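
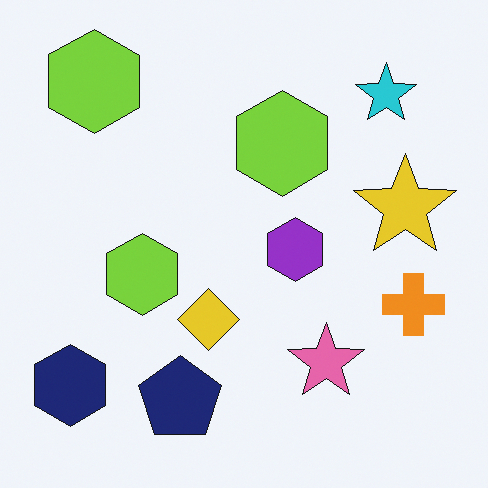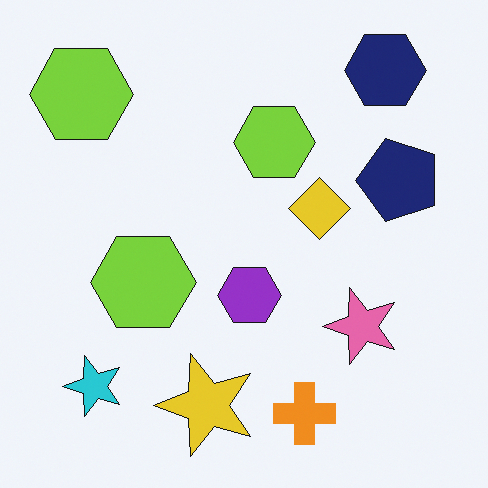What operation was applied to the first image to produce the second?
The second image is the first transposed (reflected across the top-left ↔ bottom-right diagonal).

Shapes have swapped their row and column positions — what was in the top-right is now in the bottom-left — a diagonal reflection.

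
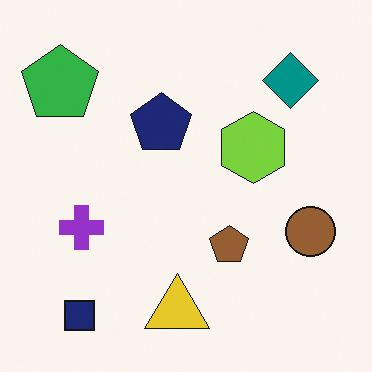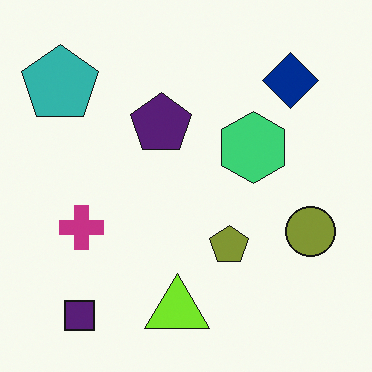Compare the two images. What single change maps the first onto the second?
The second image is the first hue-shifted slightly.

Every shape's color has rotated by the same amount around the hue wheel — a uniform hue shift.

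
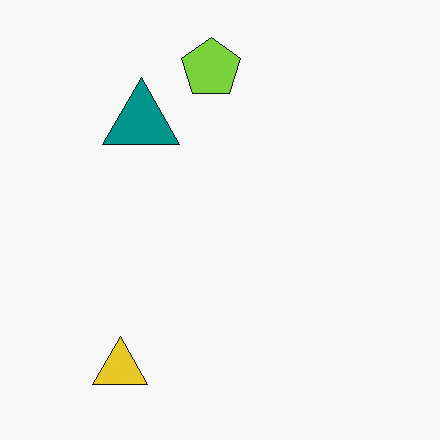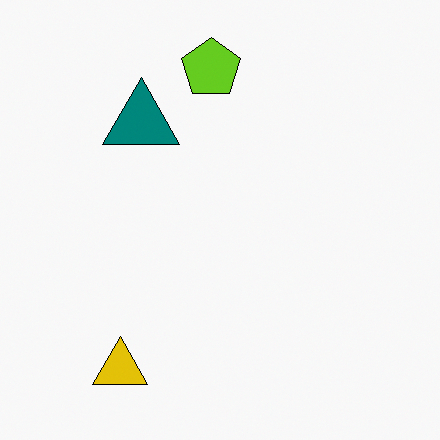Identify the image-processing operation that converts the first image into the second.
Given slightly increased contrast.

Tones are pushed away from mid-grey across the whole image — a global contrast change.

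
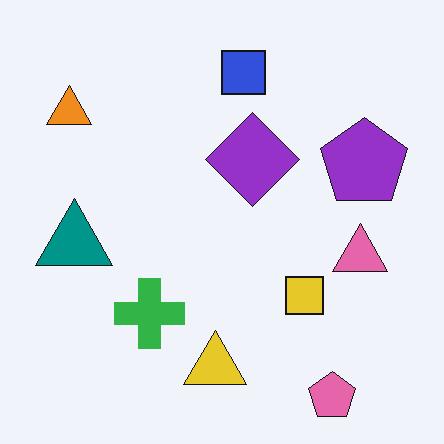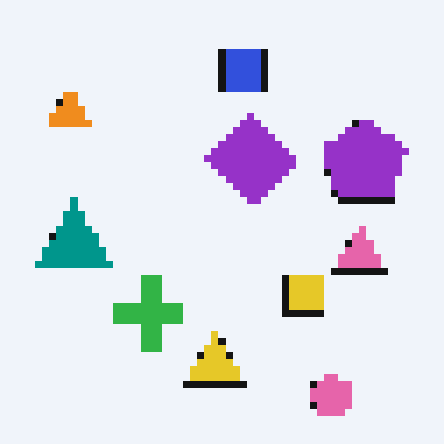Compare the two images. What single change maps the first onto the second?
This is the original image moderately pixelated.

Shapes are reduced to large square blocks; fine edges and outlines are lost — a downscale-then-upscale (mosaic) effect.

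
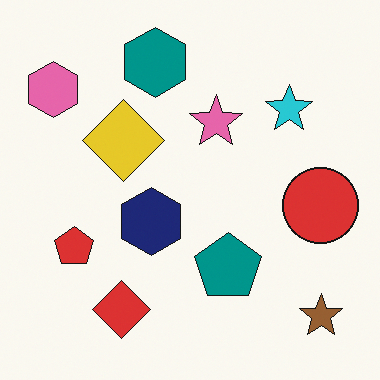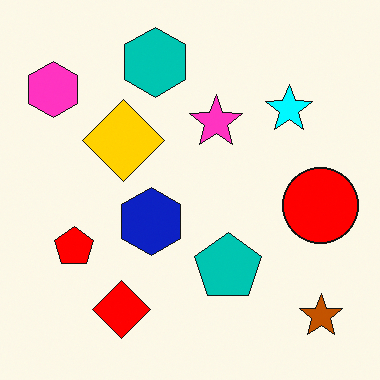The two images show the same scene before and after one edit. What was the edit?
The second image is the first heavily oversaturated.

All colors are more vivid — a global saturation change.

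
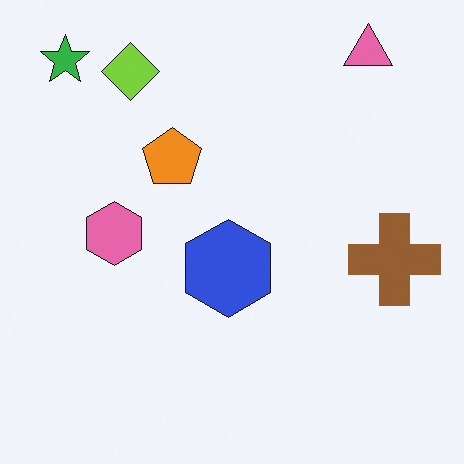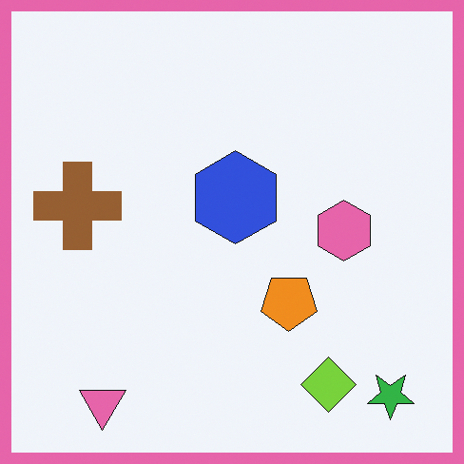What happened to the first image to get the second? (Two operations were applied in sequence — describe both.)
The transformation is: rotated 180°, then framed with a pink border.

The green star sits in the top-left of the first image and the bottom-right of the second — consistent with a whole-image 180° rotation. A solid pink frame runs around the edge of the second image, with the content slightly shrunk inside it.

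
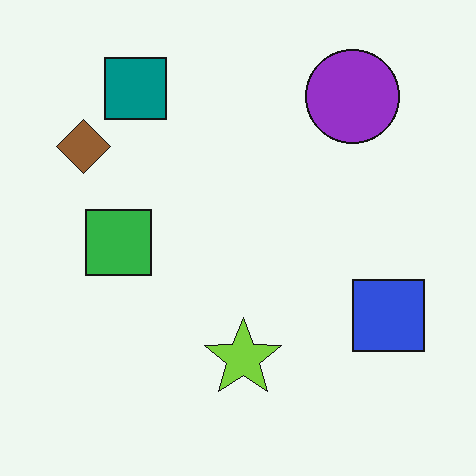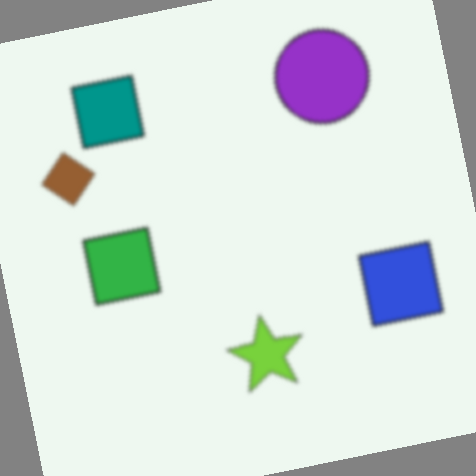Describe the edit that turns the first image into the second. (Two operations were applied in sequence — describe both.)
This is the original image given a subtle gaussian blur, then rotated counter-clockwise by a small amount.

Shape edges and outlines are uniformly softened across the whole image. Every shape is tilted by the same angle and the image corners show triangular fill wedges — a whole-image rotation by a non-right angle.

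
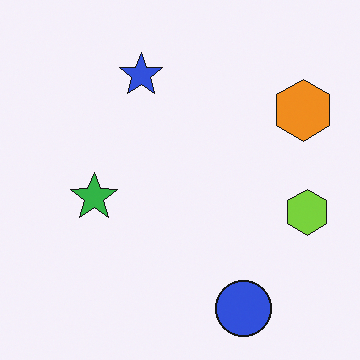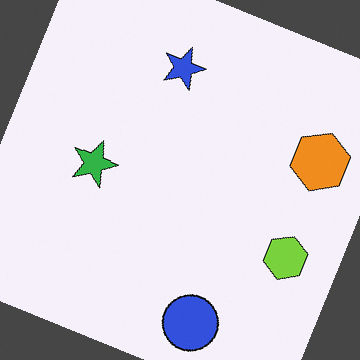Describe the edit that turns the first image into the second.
The transformation is: rotated clockwise by a moderate amount.

Every shape is tilted by the same angle and the image corners show triangular fill wedges — a whole-image rotation by a non-right angle.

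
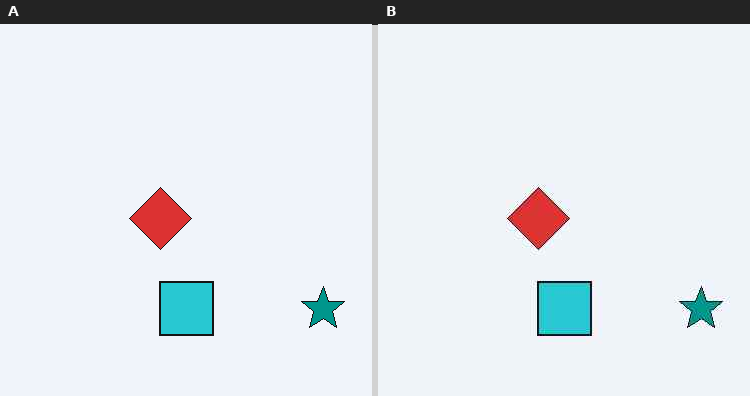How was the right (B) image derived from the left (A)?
This is the original image JPEG-compressed with visible artifacts.

Blocky 8×8 compression artifacts appear around shape edges and the flat background shows ringing — characteristic JPEG degradation.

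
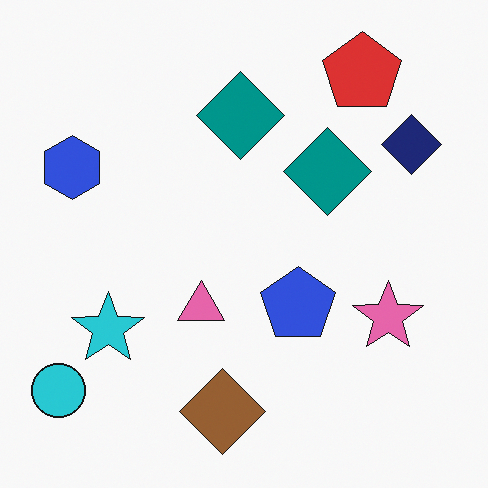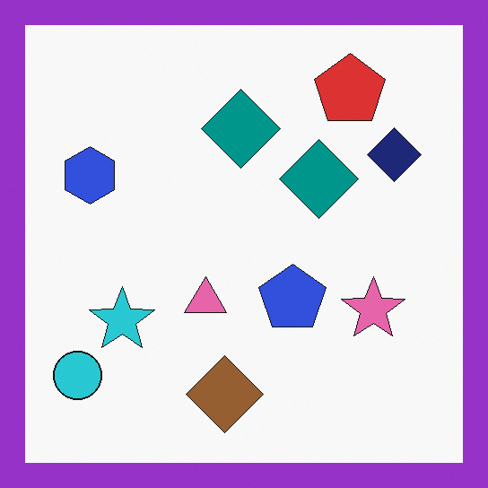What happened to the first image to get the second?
The transformation is: framed with a purple border.

A solid purple frame runs around the edge of the second image, with the content slightly shrunk inside it.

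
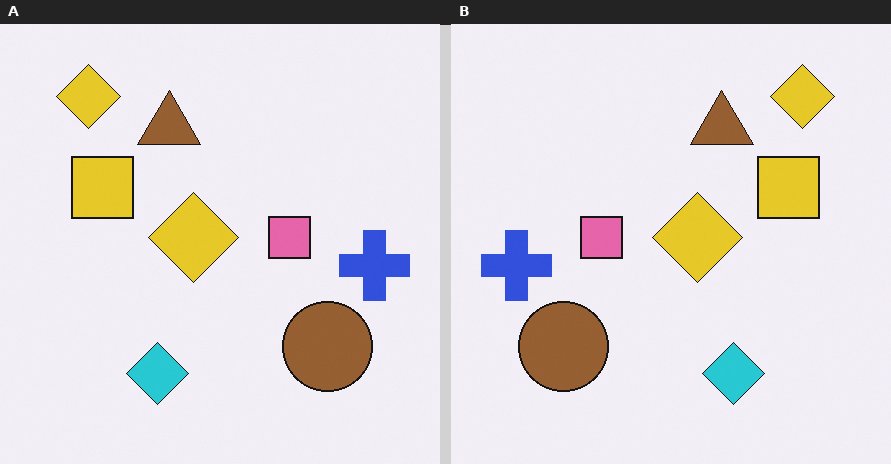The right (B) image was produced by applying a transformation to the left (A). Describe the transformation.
It was flipped horizontally (left ↔ right).

The blue cross is in the right of the left (A) image and the left of the right (B) — shapes on opposite sides of the vertical midline have swapped in a mirror flip.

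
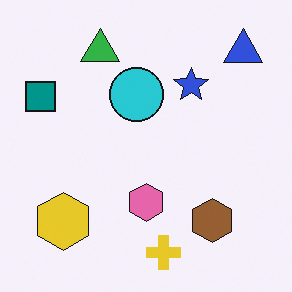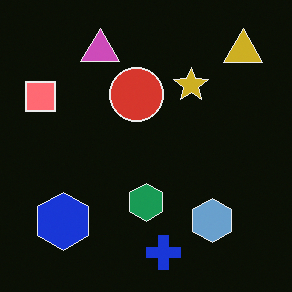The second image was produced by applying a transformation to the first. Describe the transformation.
Color-inverted (negative).

The light background has become dark and every shape's color is its complement — a photographic negative.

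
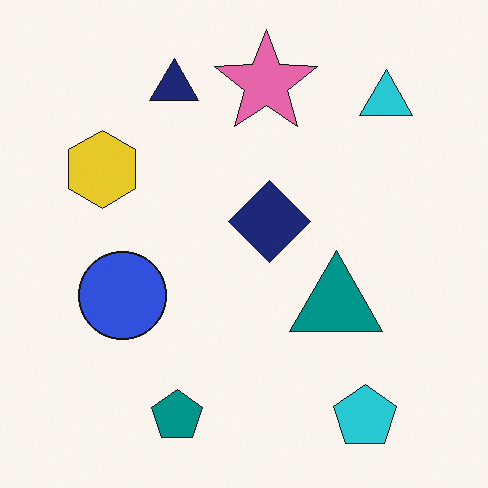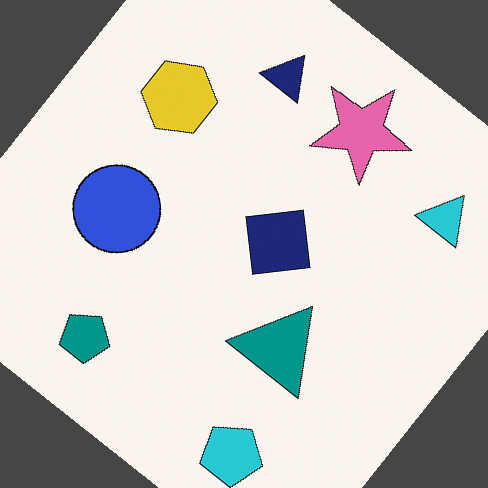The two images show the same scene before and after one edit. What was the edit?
The transformation is: rotated clockwise by a large amount — several tens of degrees.

Every shape is tilted by the same angle and the image corners show triangular fill wedges — a whole-image rotation by a non-right angle.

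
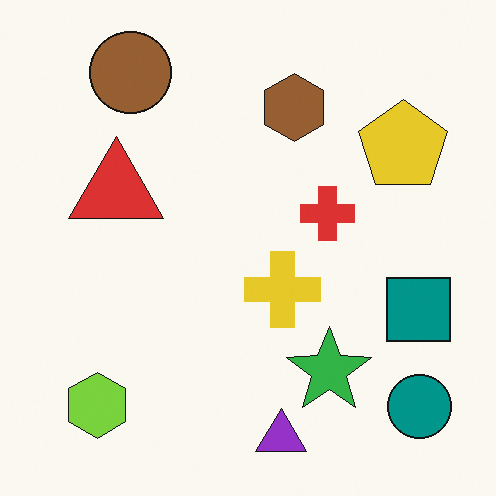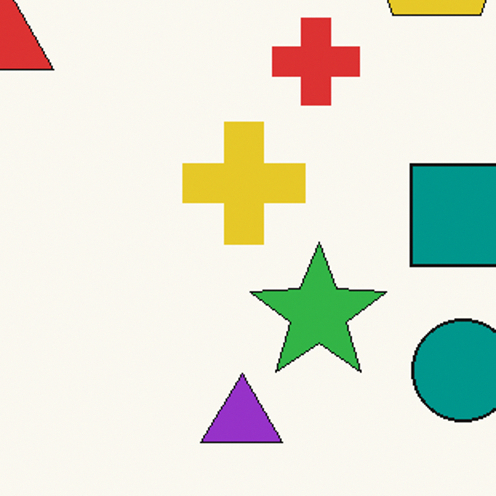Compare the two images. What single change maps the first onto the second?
The second image is the first cropped slightly and scaled back up.

The visible shapes are larger and the field of view is narrower; shapes near the original edges may be partly or wholly outside the frame — a crop-and-rescale.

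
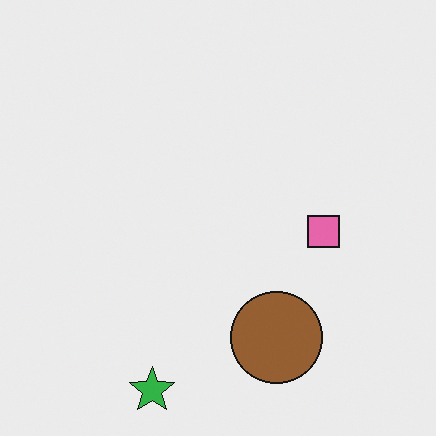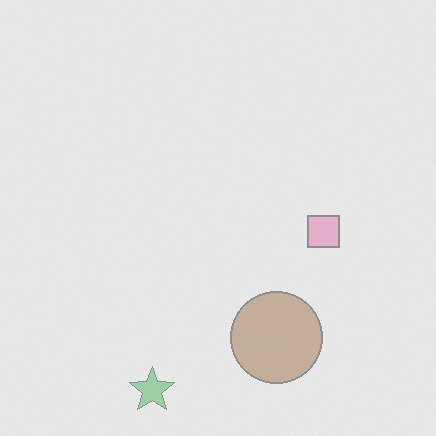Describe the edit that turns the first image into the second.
Given much lower contrast.

Tones are pushed toward mid-grey across the whole image — a global contrast change.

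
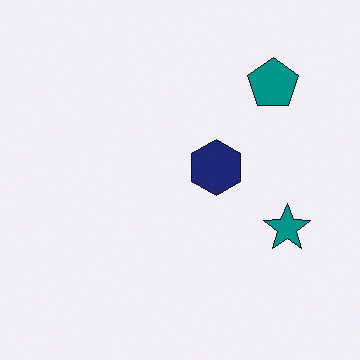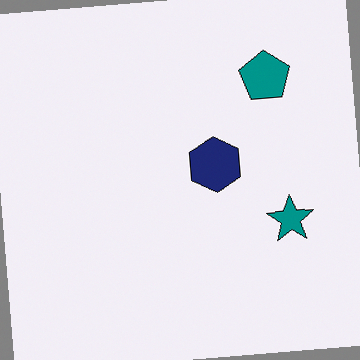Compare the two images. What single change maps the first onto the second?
The second image is the first rotated counter-clockwise by a small amount.

Every shape is tilted by the same angle and the image corners show triangular fill wedges — a whole-image rotation by a non-right angle.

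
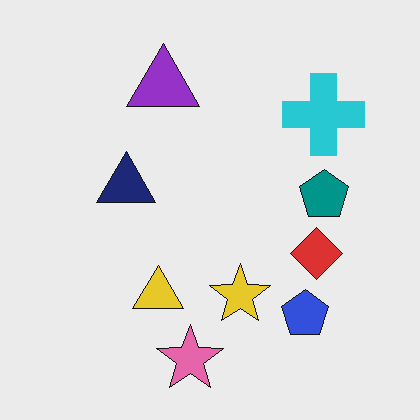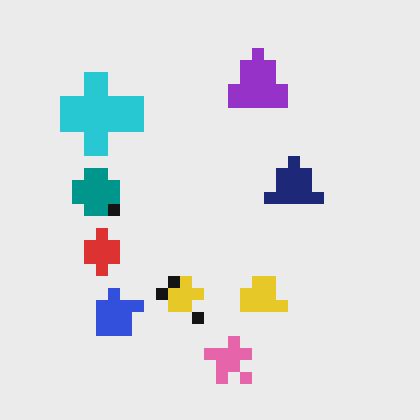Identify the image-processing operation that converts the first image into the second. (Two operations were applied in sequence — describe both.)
The image was heavily pixelated into large blocks, then flipped horizontally (left ↔ right).

Shapes are reduced to large square blocks; fine edges and outlines are lost — a downscale-then-upscale (mosaic) effect. The teal pentagon is in the right of the first image and the left of the second — shapes on opposite sides of the vertical midline have swapped in a mirror flip.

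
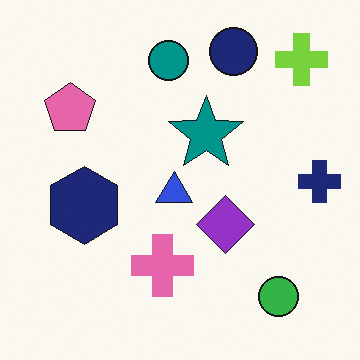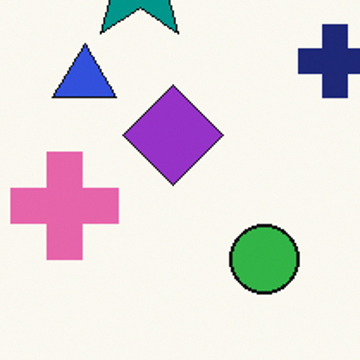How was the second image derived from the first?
The transformation is: cropped to a noticeably smaller region and rescaled.

The visible shapes are larger and the field of view is narrower; shapes near the original edges may be partly or wholly outside the frame — a crop-and-rescale.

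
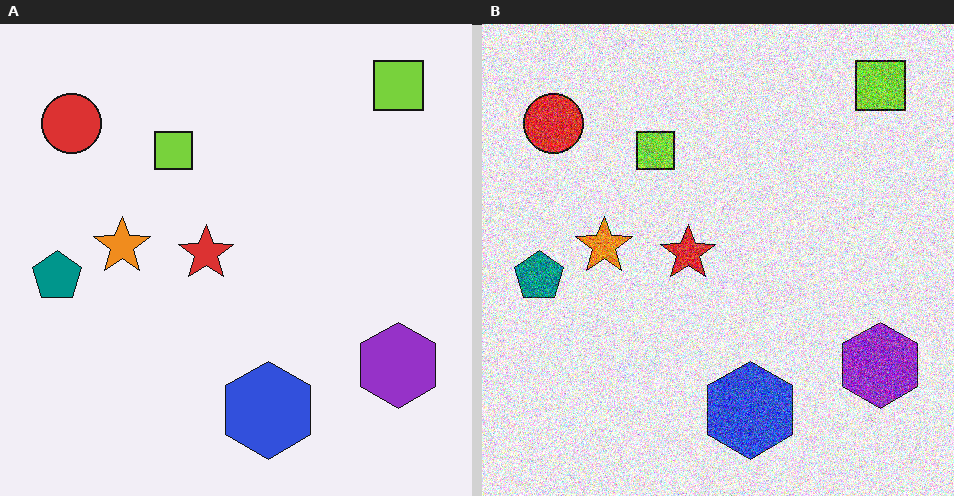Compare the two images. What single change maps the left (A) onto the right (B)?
The image was degraded with a thick layer of grain.

Random speckle covers the whole image, including the flat background.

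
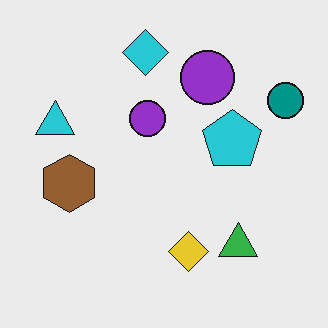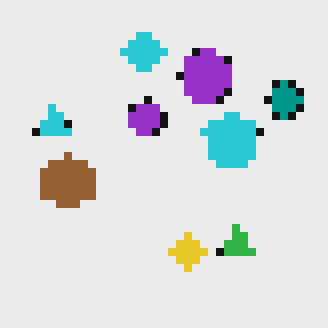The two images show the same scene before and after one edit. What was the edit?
It was pixelated into visible square blocks.

Shapes are reduced to large square blocks; fine edges and outlines are lost — a downscale-then-upscale (mosaic) effect.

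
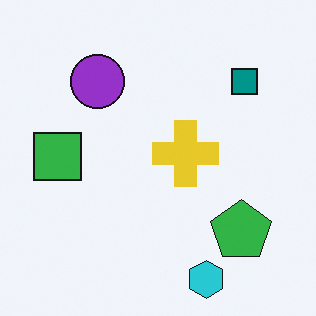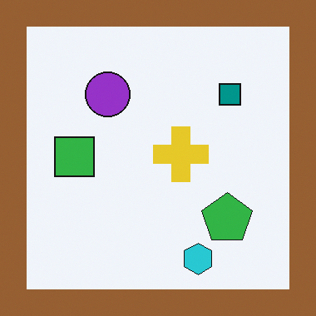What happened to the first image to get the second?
The second image is the first framed with a brown border.

A solid brown frame runs around the edge of the second image, with the content slightly shrunk inside it.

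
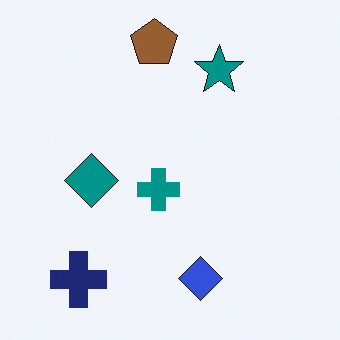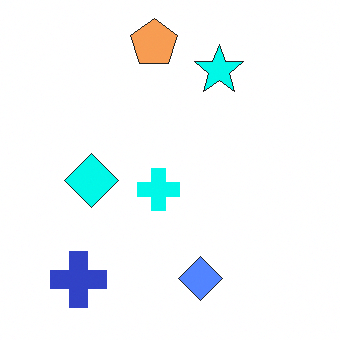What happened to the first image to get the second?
The second image is the first brightened a lot.

Every pixel — background and shapes alike — is uniformly brightened.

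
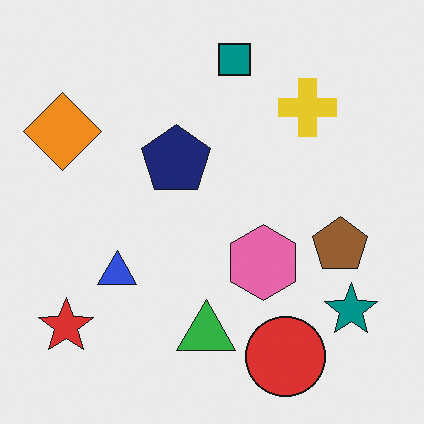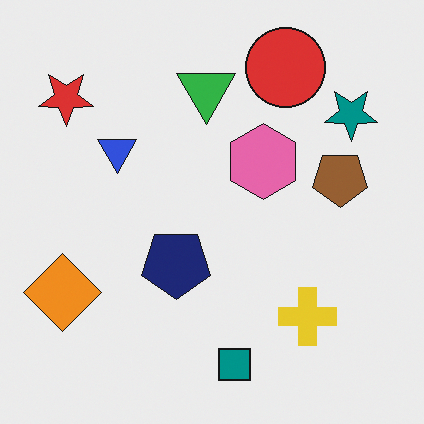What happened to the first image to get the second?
The image was flipped vertically (top ↔ bottom).

The teal square is in the top of the first image and the bottom of the second — shapes on opposite sides of the horizontal midline have swapped in a mirror flip.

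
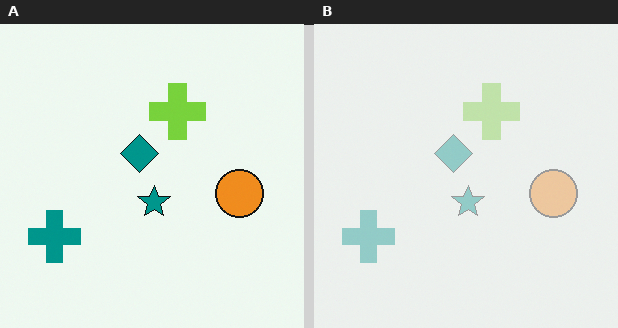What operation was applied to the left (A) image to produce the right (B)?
It was washed out (contrast reduced).

Tones are pushed toward mid-grey across the whole image — a global contrast change.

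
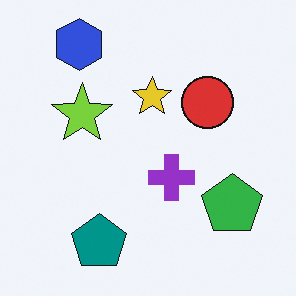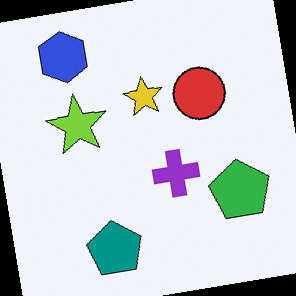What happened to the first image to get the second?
The image was rotated counter-clockwise by a few degrees.

Every shape is tilted by the same angle and the image corners show triangular fill wedges — a whole-image rotation by a non-right angle.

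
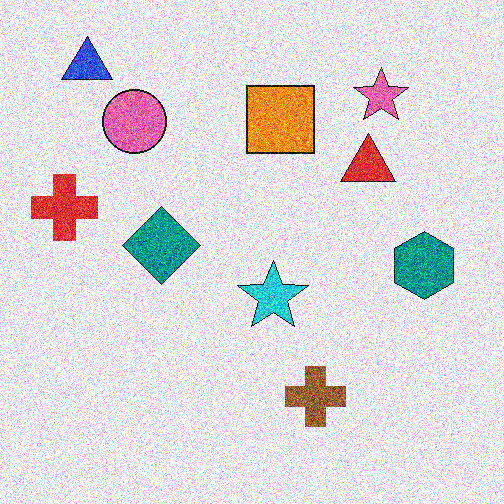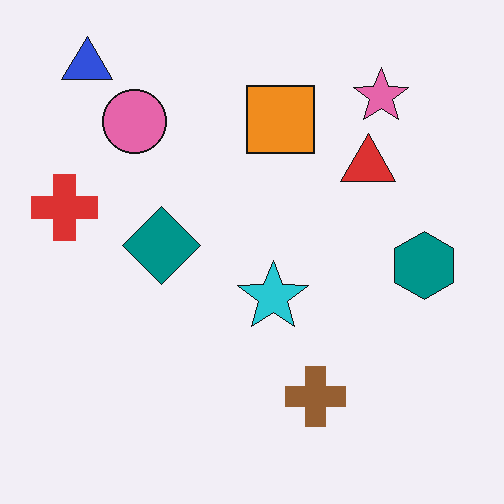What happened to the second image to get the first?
The first image is the second degraded with heavy additive noise.

Random speckle covers the whole image, including the flat background.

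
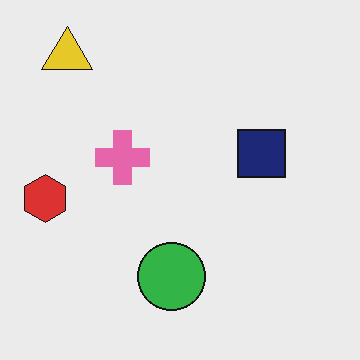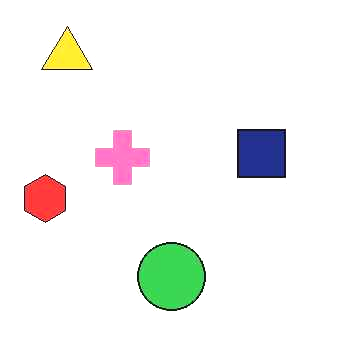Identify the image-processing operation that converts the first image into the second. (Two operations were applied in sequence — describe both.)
Given moderate JPEG compression, then brightened a little.

Blocky 8×8 compression artifacts appear around shape edges and the flat background shows ringing — characteristic JPEG degradation. Every pixel — background and shapes alike — is uniformly brightened.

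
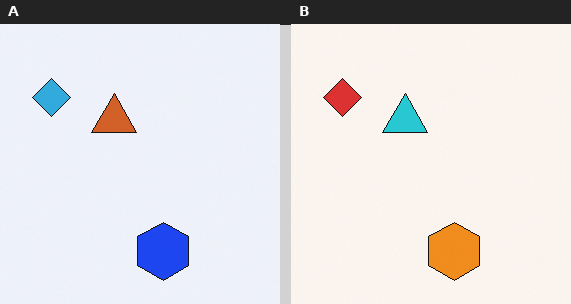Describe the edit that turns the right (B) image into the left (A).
This is the original image hue-shifted by a large amount.

Every shape's color has rotated by the same amount around the hue wheel — a uniform hue shift.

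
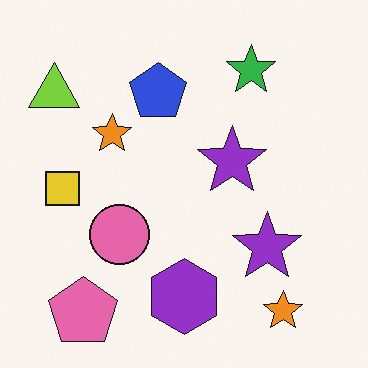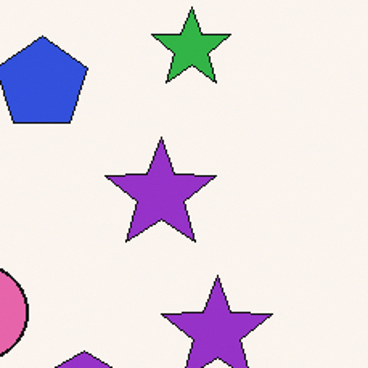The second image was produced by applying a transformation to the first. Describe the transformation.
This is the original image cropped slightly and scaled back up.

The visible shapes are larger and the field of view is narrower; shapes near the original edges may be partly or wholly outside the frame — a crop-and-rescale.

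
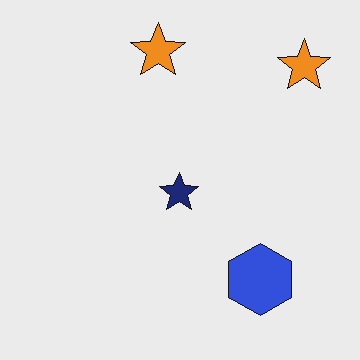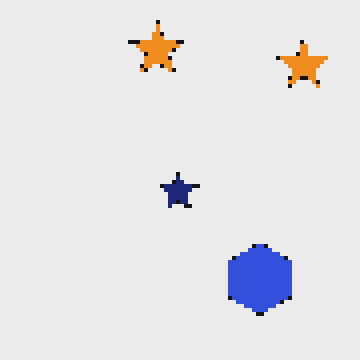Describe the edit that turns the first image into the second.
The second image is the first mildly pixelated.

Shapes are reduced to large square blocks; fine edges and outlines are lost — a downscale-then-upscale (mosaic) effect.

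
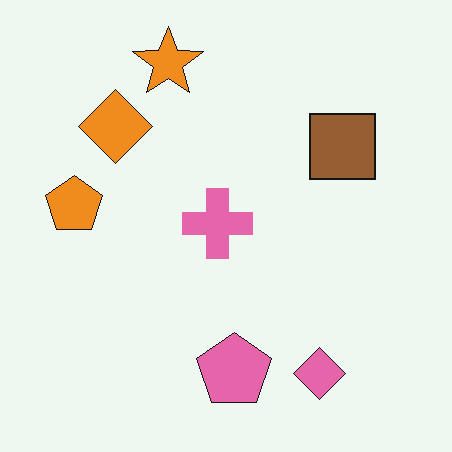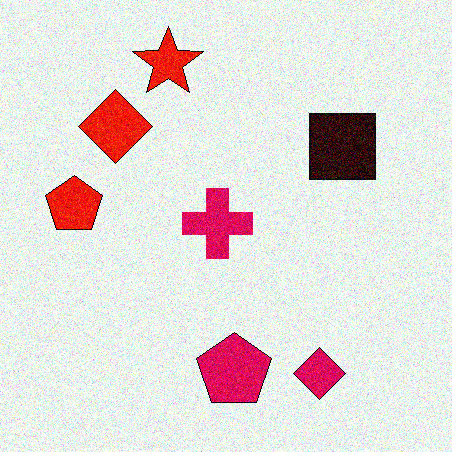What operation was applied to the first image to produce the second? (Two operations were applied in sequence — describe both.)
It was given much higher contrast, then degraded with a thick layer of grain.

Tones are pushed away from mid-grey across the whole image — a global contrast change. Random speckle covers the whole image, including the flat background.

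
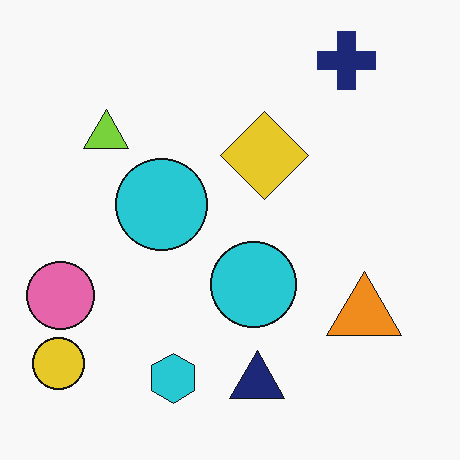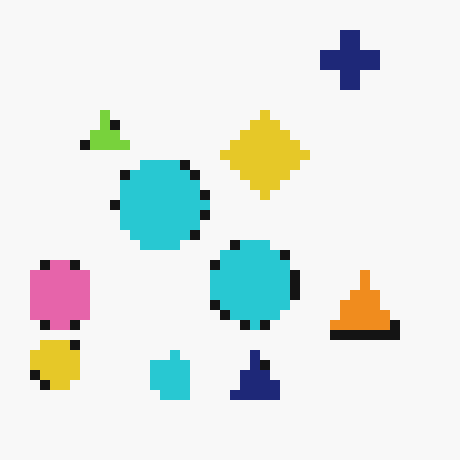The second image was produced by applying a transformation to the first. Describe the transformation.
The image was heavily pixelated into large blocks.

Shapes are reduced to large square blocks; fine edges and outlines are lost — a downscale-then-upscale (mosaic) effect.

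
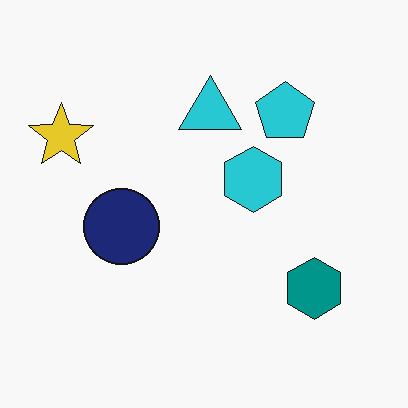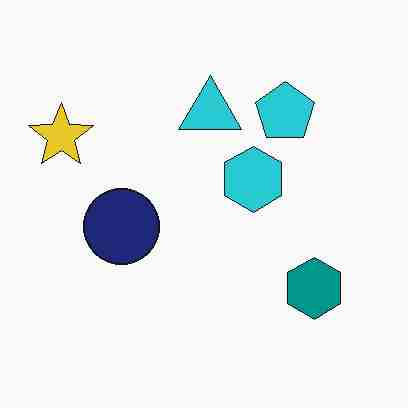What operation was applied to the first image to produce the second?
The transformation is: heavily JPEG-compressed with obvious blocking artifacts.

Blocky 8×8 compression artifacts appear around shape edges and the flat background shows ringing — characteristic JPEG degradation.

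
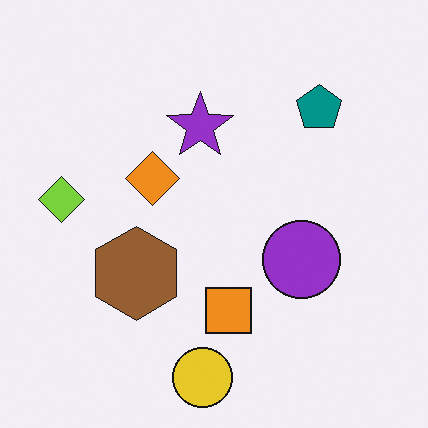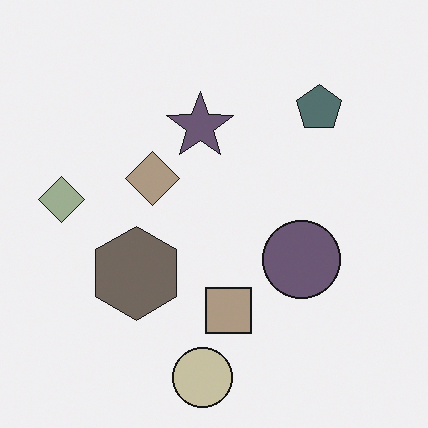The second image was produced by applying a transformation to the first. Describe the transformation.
Made much more muted (saturation change).

All colors are more muted and greyish — a global saturation change.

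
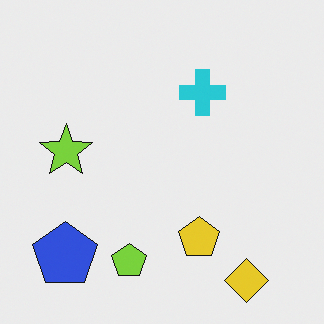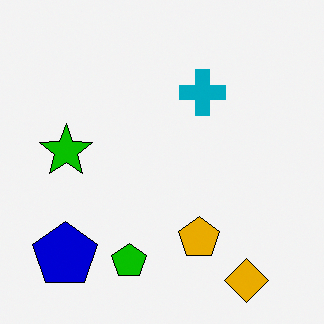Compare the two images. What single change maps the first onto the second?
This is the original image given much higher contrast.

Tones are pushed away from mid-grey across the whole image — a global contrast change.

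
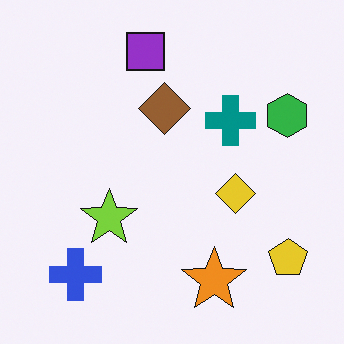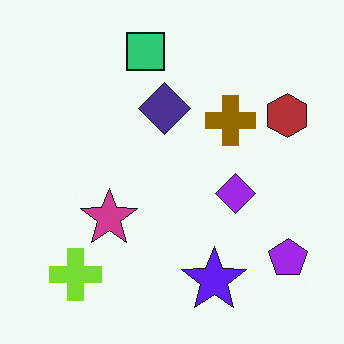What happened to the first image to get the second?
The image was hue-shifted through roughly half the color wheel.

Every shape's color has rotated by the same amount around the hue wheel — a uniform hue shift.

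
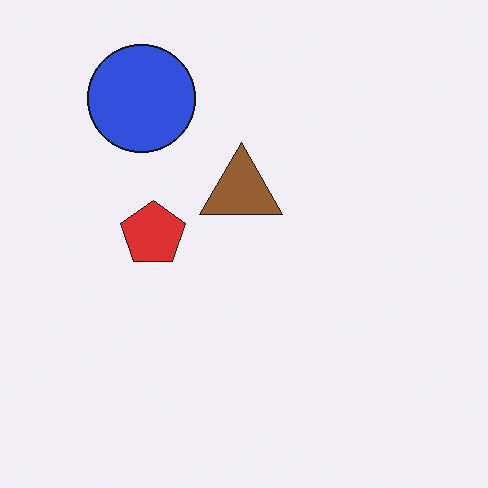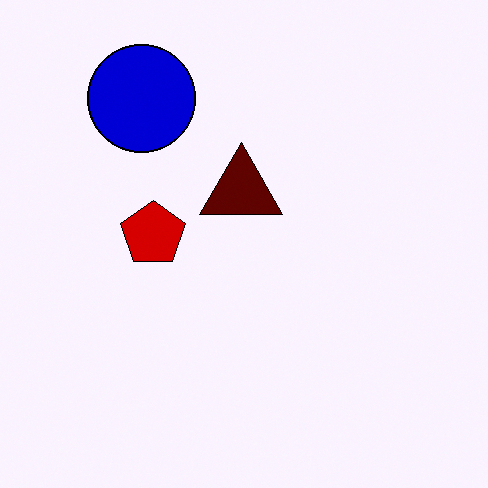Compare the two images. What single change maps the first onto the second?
This is the original image given much higher contrast.

Tones are pushed away from mid-grey across the whole image — a global contrast change.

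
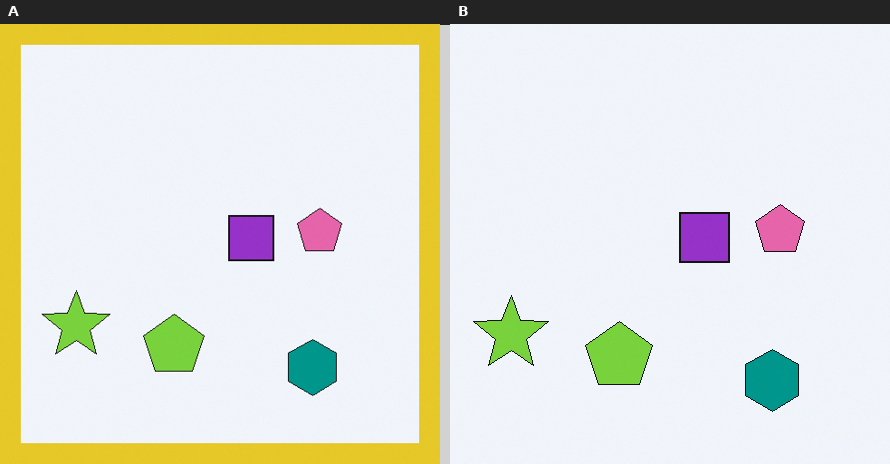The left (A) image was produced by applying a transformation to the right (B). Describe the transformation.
It was framed with a yellow border.

A solid yellow frame runs around the edge of the left (A) image, with the content slightly shrunk inside it.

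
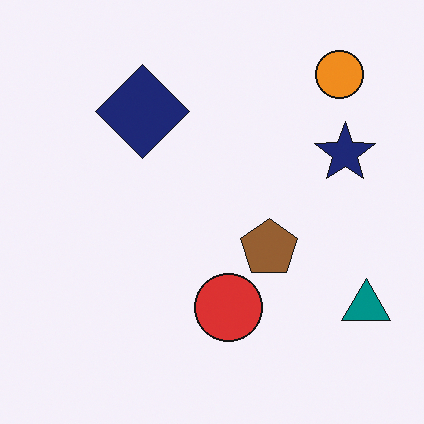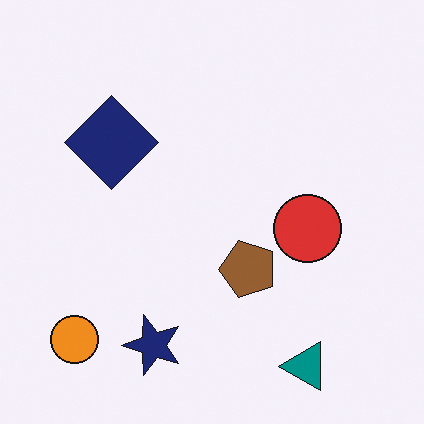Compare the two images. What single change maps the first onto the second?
Transposed (reflected across the top-left ↔ bottom-right diagonal).

Shapes have swapped their row and column positions — what was in the top-right is now in the bottom-left — a diagonal reflection.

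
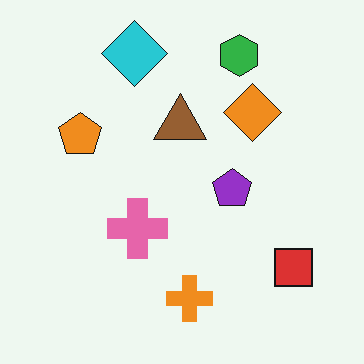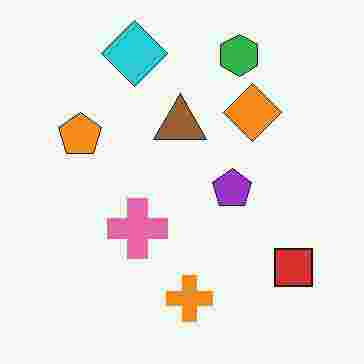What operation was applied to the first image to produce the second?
The transformation is: degraded with heavy JPEG compression.

Blocky 8×8 compression artifacts appear around shape edges and the flat background shows ringing — characteristic JPEG degradation.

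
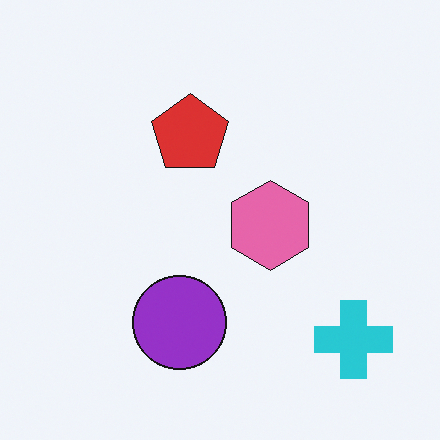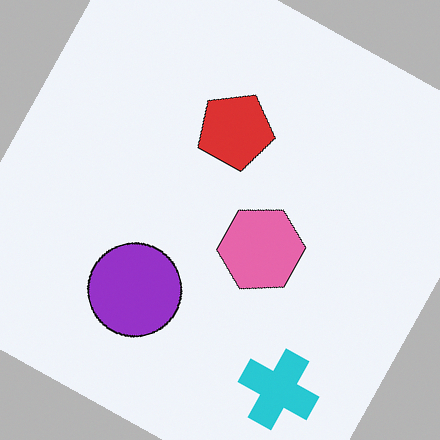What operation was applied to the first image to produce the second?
This is the original image rotated clockwise by a clearly visible amount.

Every shape is tilted by the same angle and the image corners show triangular fill wedges — a whole-image rotation by a non-right angle.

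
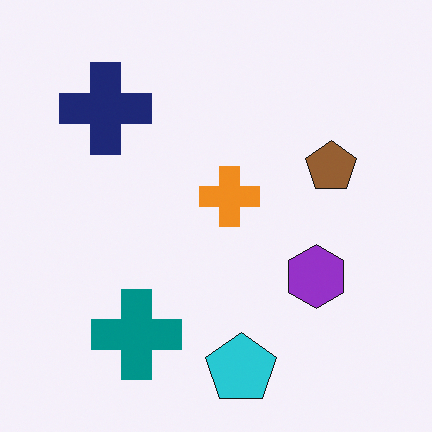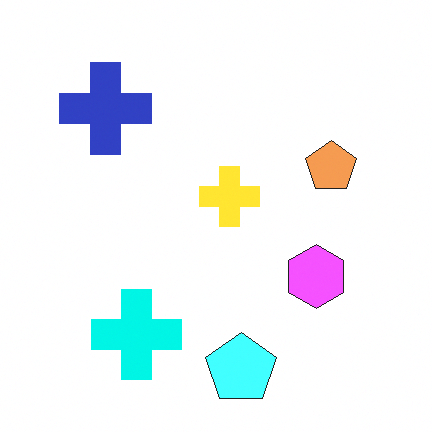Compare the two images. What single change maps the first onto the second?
The second image is the first substantially brightened.

Every pixel — background and shapes alike — is uniformly brightened.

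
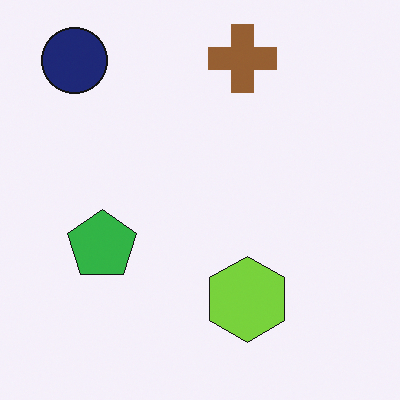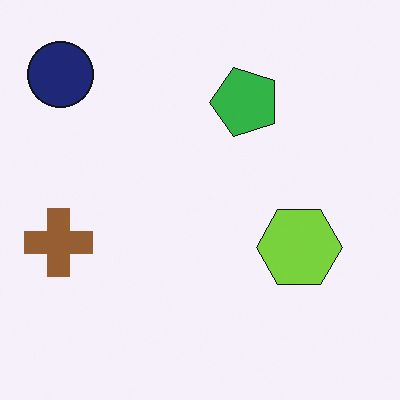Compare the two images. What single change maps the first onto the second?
It was transposed (reflected across the top-left ↔ bottom-right diagonal).

Shapes have swapped their row and column positions — what was in the top-right is now in the bottom-left — a diagonal reflection.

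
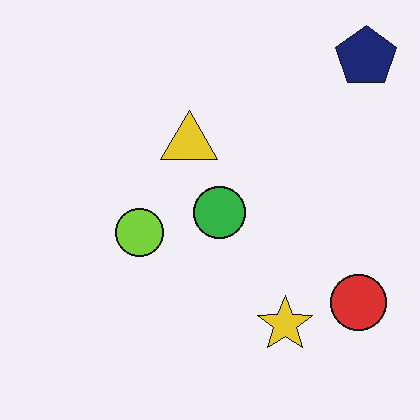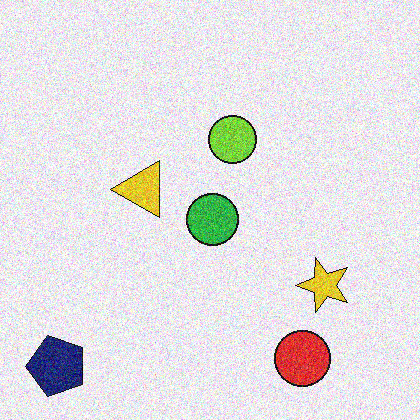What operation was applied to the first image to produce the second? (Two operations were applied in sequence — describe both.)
The image was degraded with strong gaussian noise, then transposed (reflected across the top-left ↔ bottom-right diagonal).

Random speckle covers the whole image, including the flat background. Shapes have swapped their row and column positions — what was in the top-right is now in the bottom-left — a diagonal reflection.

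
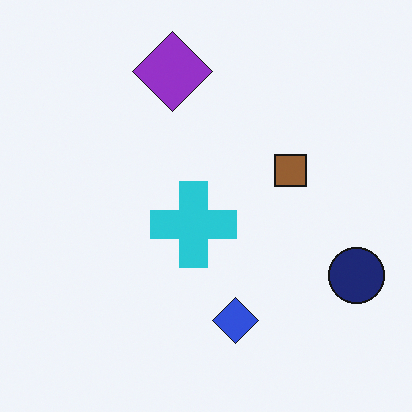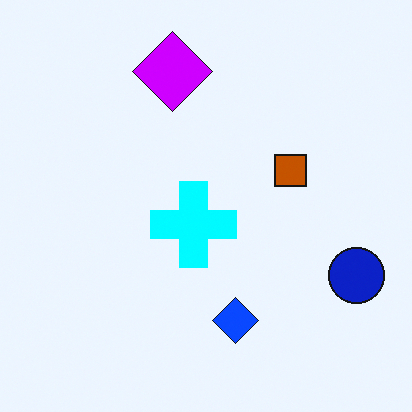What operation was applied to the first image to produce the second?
The image was heavily oversaturated.

All colors are more vivid — a global saturation change.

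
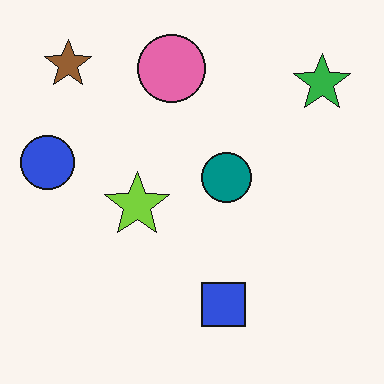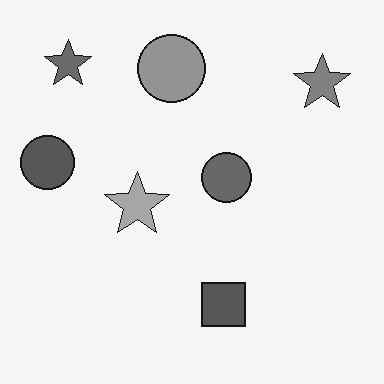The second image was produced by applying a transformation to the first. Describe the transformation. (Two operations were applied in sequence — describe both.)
This is the original image converted to grayscale, then JPEG-compressed with visible artifacts.

All color is removed — every shape is now a shade of grey. Blocky 8×8 compression artifacts appear around shape edges and the flat background shows ringing — characteristic JPEG degradation.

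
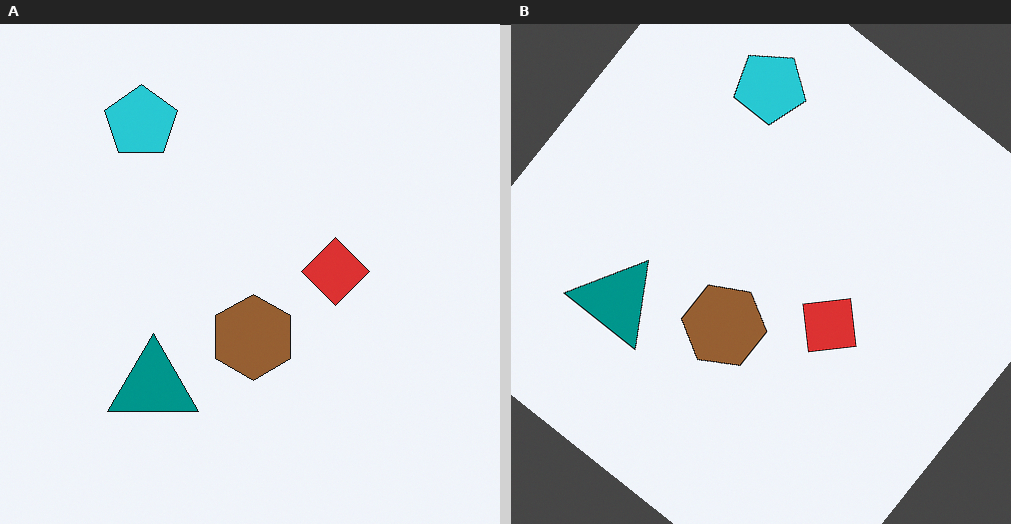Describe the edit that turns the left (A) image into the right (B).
Rotated clockwise by a large amount — several tens of degrees.

Every shape is tilted by the same angle and the image corners show triangular fill wedges — a whole-image rotation by a non-right angle.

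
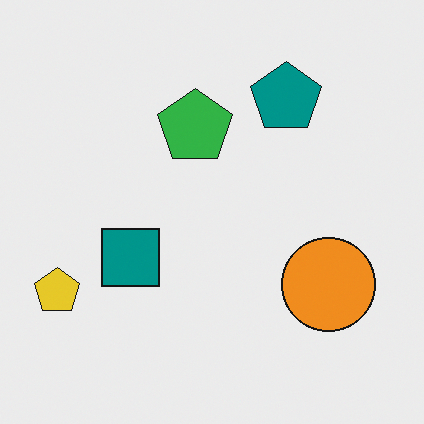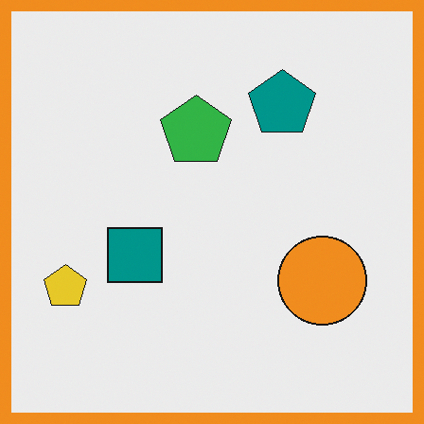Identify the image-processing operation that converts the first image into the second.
This is the original image framed with a orange border.

A solid orange frame runs around the edge of the second image, with the content slightly shrunk inside it.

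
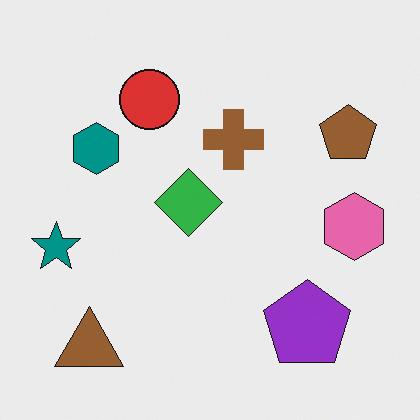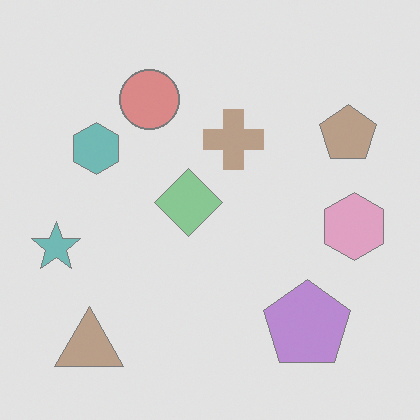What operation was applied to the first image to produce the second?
It was given much lower contrast.

Tones are pushed toward mid-grey across the whole image — a global contrast change.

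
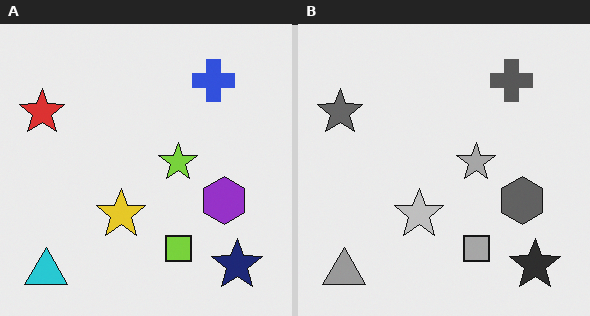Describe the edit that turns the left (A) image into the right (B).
It was converted to grayscale.

All color is removed — every shape is now a shade of grey.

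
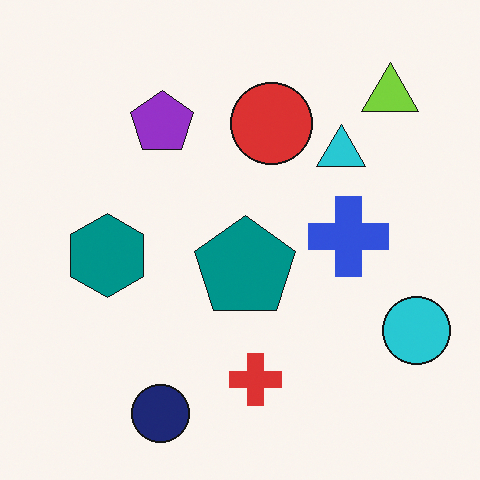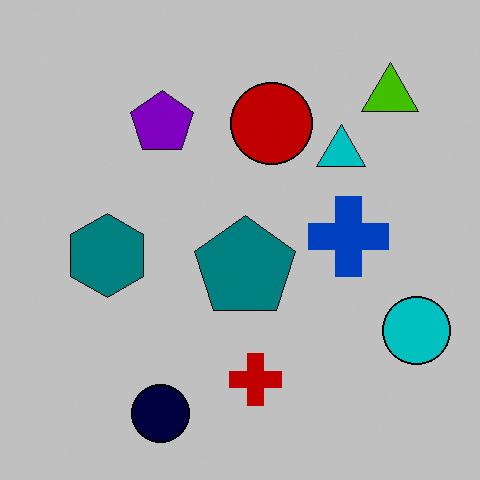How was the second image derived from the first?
The second image is the first aggressively posterized.

Each flat color has snapped to a coarser quantized level — most visibly, the near-white background has dropped to a flat grey.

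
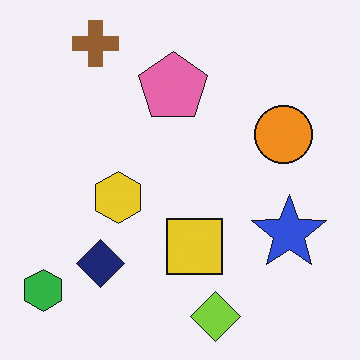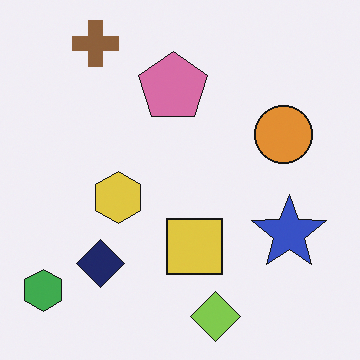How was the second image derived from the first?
Slightly desaturated.

All colors are more muted and greyish — a global saturation change.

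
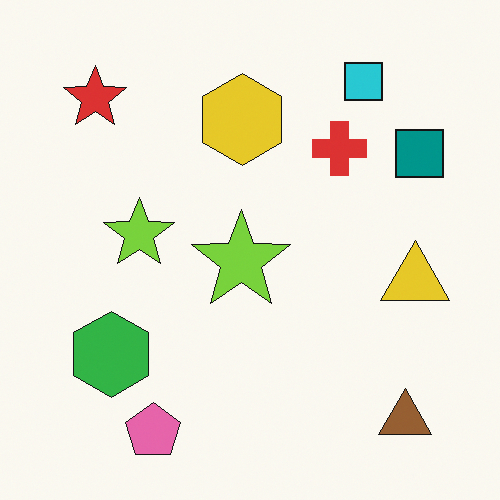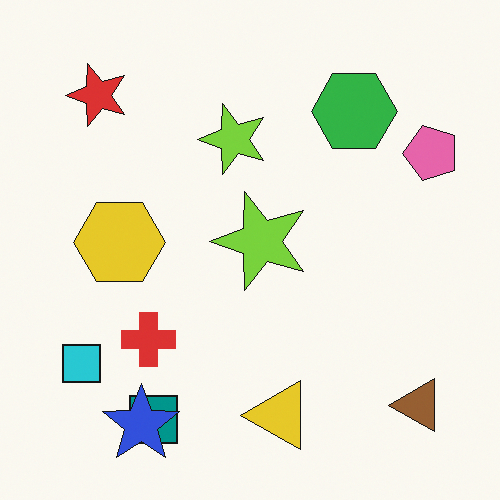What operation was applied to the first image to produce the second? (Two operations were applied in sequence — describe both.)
The second image is the first transposed (reflected across the top-left ↔ bottom-right diagonal), then overlaid with an additional blue star.

Shapes have swapped their row and column positions — what was in the top-right is now in the bottom-left — a diagonal reflection. A blue star appears in the second image that is absent from the first.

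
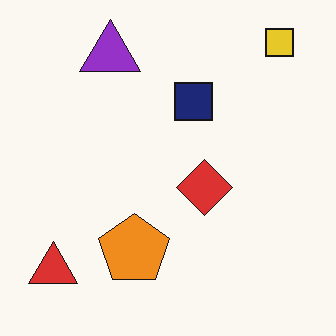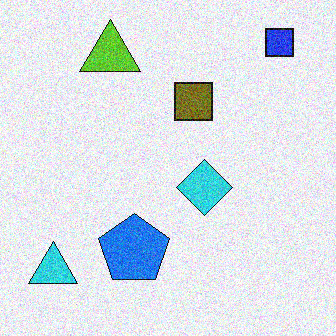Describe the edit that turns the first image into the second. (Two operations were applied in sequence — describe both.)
The transformation is: hue-shifted by a large amount, then degraded with moderate additive noise.

Every shape's color has rotated by the same amount around the hue wheel — a uniform hue shift. Random speckle covers the whole image, including the flat background.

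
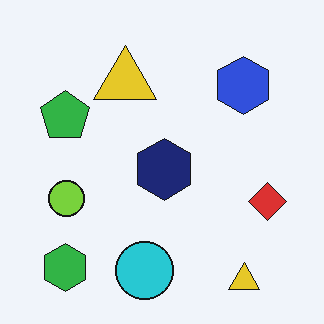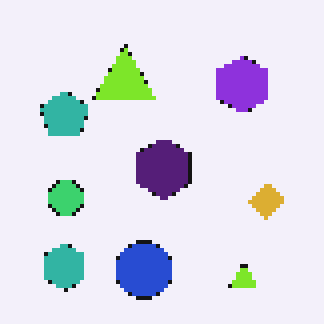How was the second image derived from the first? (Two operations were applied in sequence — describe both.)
It was mildly pixelated, then hue-shifted by a small amount.

Shapes are reduced to large square blocks; fine edges and outlines are lost — a downscale-then-upscale (mosaic) effect. Every shape's color has rotated by the same amount around the hue wheel — a uniform hue shift.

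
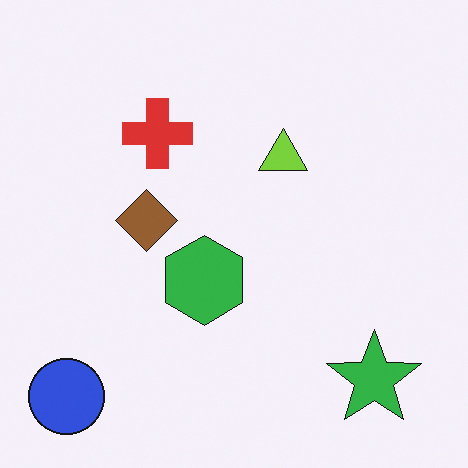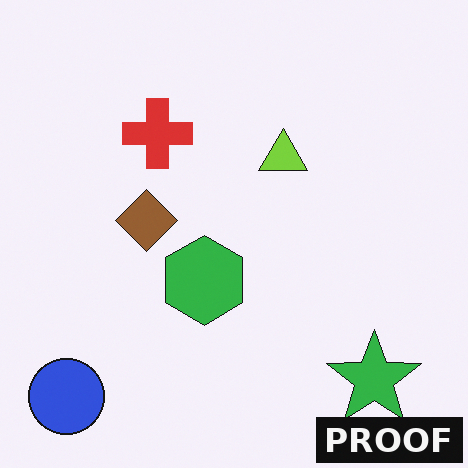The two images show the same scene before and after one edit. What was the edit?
It was watermarked with the text "PROOF" in the lower-right corner.

A dark label reading "PROOF" appears in the lower-right corner.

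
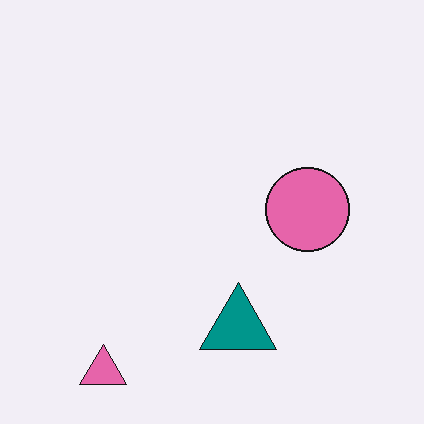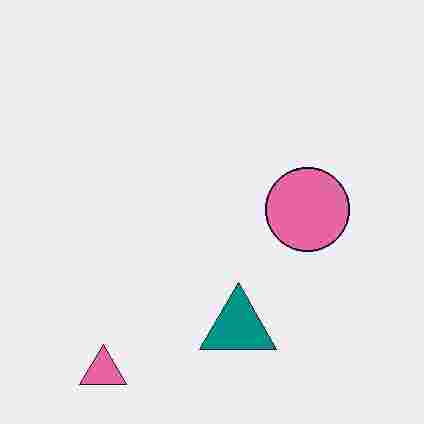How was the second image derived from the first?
Heavily JPEG-compressed with obvious blocking artifacts.

Blocky 8×8 compression artifacts appear around shape edges and the flat background shows ringing — characteristic JPEG degradation.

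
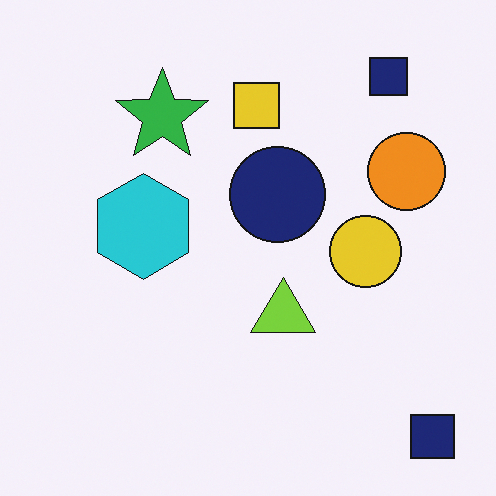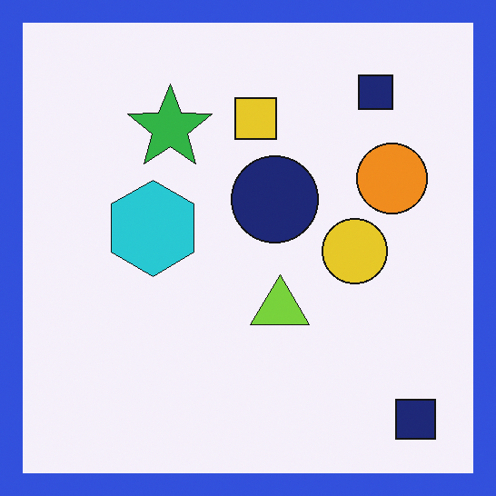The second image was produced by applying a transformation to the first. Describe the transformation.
The image was framed with a blue border.

A solid blue frame runs around the edge of the second image, with the content slightly shrunk inside it.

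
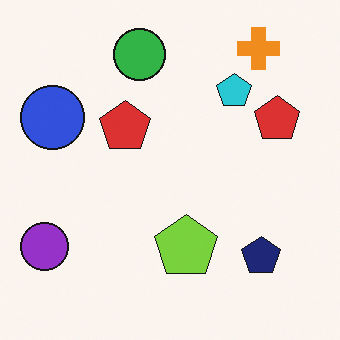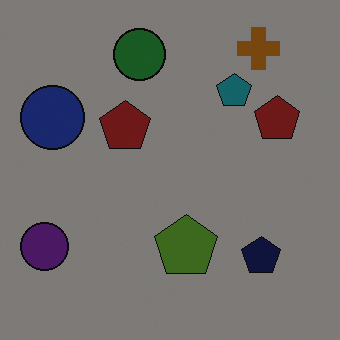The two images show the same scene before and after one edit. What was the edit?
The transformation is: noticeably darkened.

Every pixel — background and shapes alike — is uniformly darkened.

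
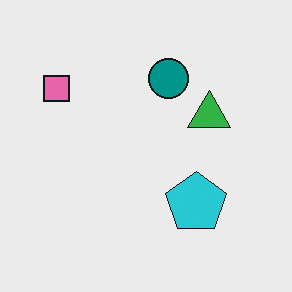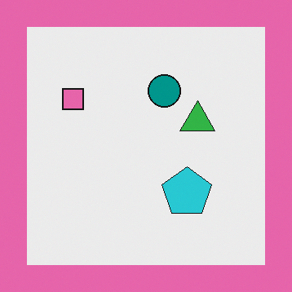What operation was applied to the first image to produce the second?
It was framed with a pink border.

A solid pink frame runs around the edge of the second image, with the content slightly shrunk inside it.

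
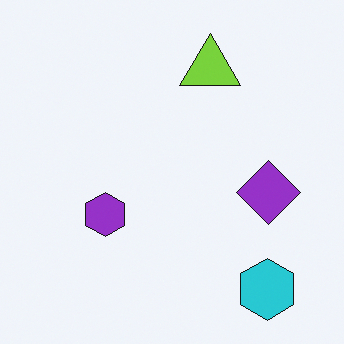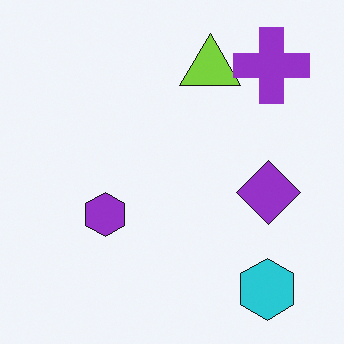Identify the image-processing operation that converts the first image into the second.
Overlaid with an additional purple cross.

A purple cross appears in the second image that is absent from the first.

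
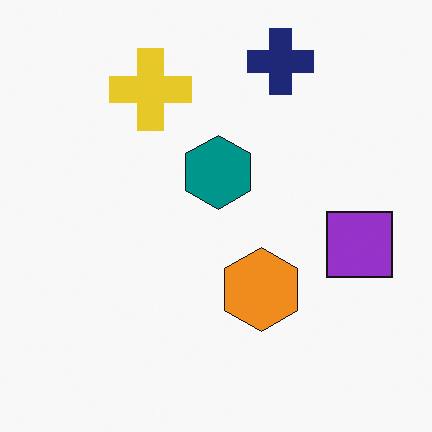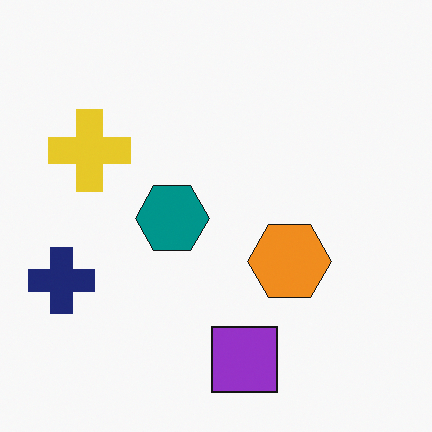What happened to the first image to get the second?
It was transposed (reflected across the top-left ↔ bottom-right diagonal).

Shapes have swapped their row and column positions — what was in the top-right is now in the bottom-left — a diagonal reflection.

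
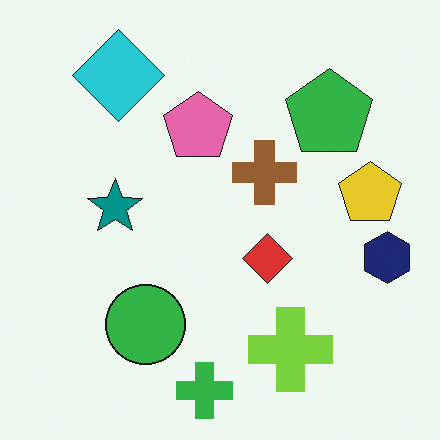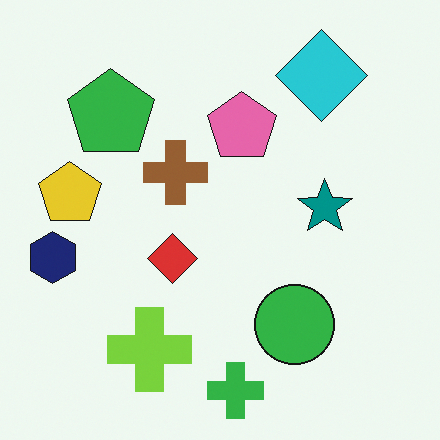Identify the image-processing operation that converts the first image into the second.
This is the original image flipped horizontally (left ↔ right).

The navy hexagon is in the right of the first image and the left of the second — shapes on opposite sides of the vertical midline have swapped in a mirror flip.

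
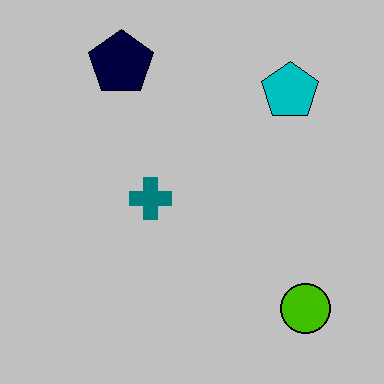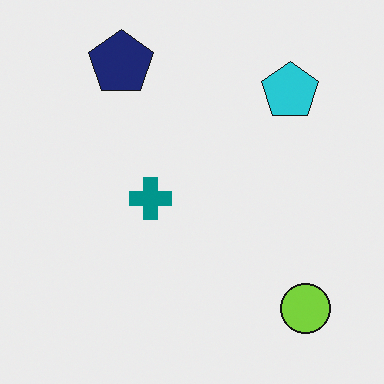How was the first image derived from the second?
This is the original image heavily posterized to just a handful of flat colors.

Each flat color has snapped to a coarser quantized level — most visibly, the near-white background has dropped to a flat grey.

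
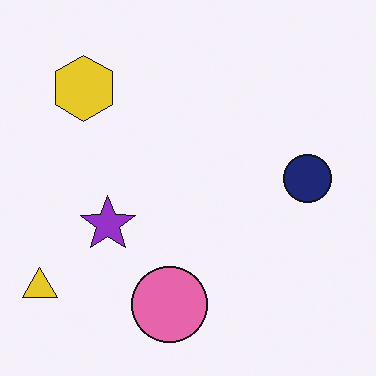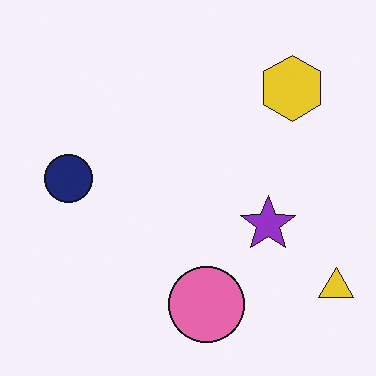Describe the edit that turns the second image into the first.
The transformation is: flipped horizontally (left ↔ right).

The yellow triangle is in the bottom-right of the second image and the bottom-left of the first — shapes on opposite sides of the vertical midline have swapped in a mirror flip.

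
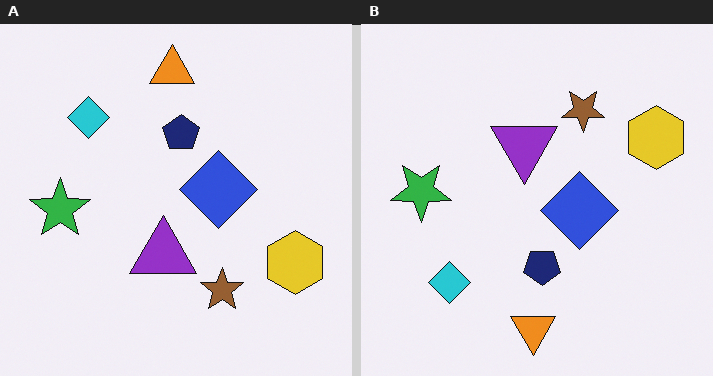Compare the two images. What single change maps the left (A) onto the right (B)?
This is the original image flipped vertically (top ↔ bottom).

The orange triangle is in the top of the left (A) image and the bottom of the right (B) — shapes on opposite sides of the horizontal midline have swapped in a mirror flip.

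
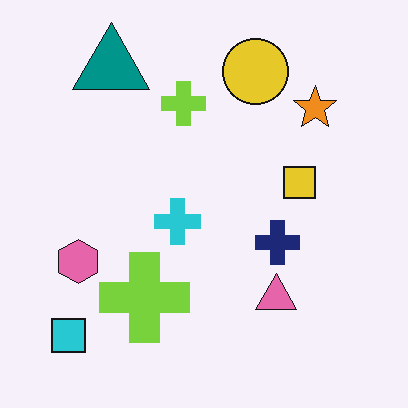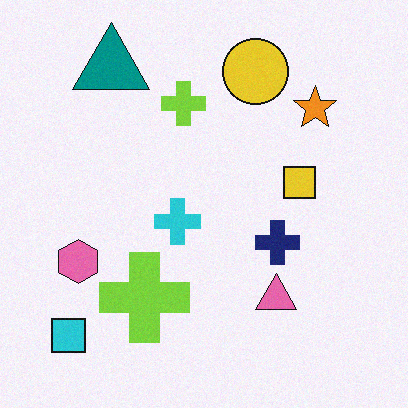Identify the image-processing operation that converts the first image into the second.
It was degraded with a light layer of grain.

Random speckle covers the whole image, including the flat background.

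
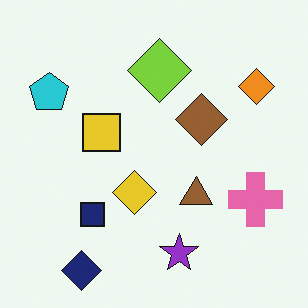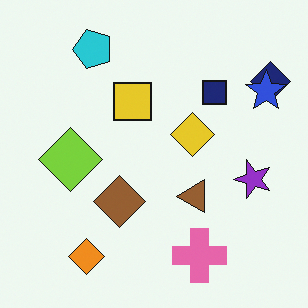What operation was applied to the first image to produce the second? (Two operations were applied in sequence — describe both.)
The second image is the first transposed (reflected across the top-left ↔ bottom-right diagonal), then overlaid with an additional blue star.

Shapes have swapped their row and column positions — what was in the top-right is now in the bottom-left — a diagonal reflection. A blue star appears in the second image that is absent from the first.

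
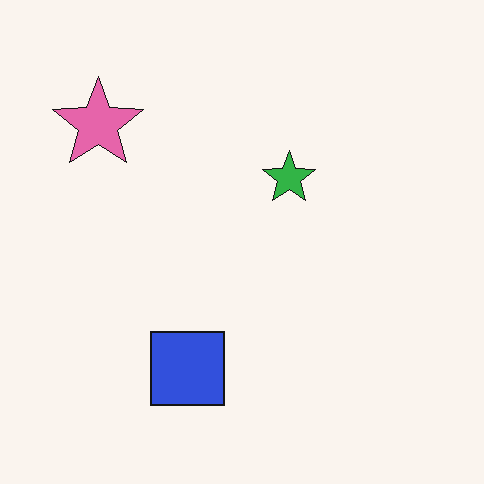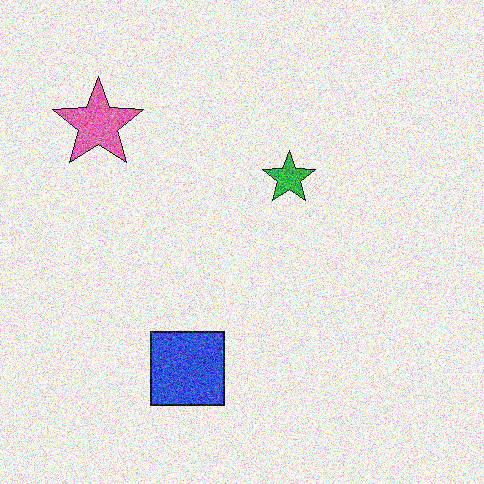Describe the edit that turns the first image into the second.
The second image is the first degraded with a thick layer of grain.

Random speckle covers the whole image, including the flat background.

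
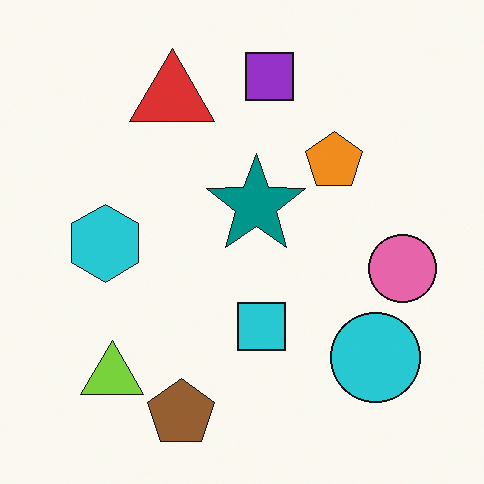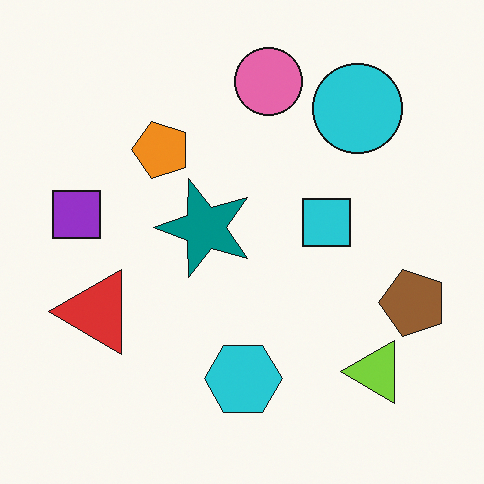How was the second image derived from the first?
Rotated 90° counter-clockwise.

The lime triangle sits in the bottom-left of the first image and the bottom-right of the second — consistent with a whole-image 90° counter-clockwise rotation.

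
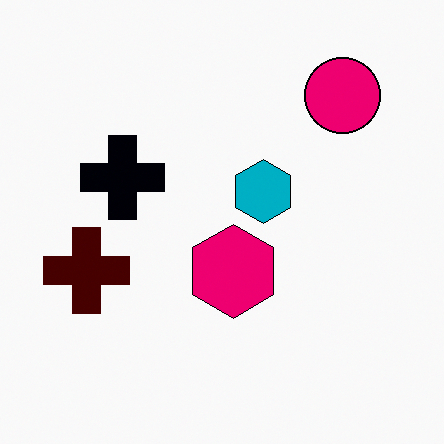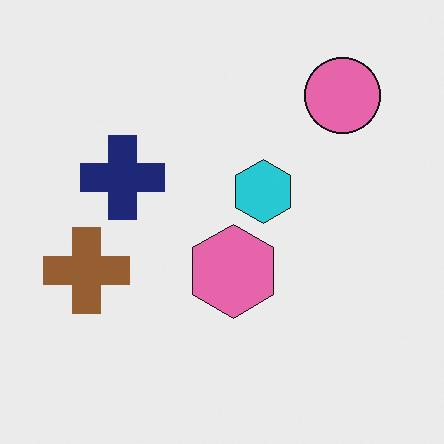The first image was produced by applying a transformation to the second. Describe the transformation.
Given much higher contrast.

Tones are pushed away from mid-grey across the whole image — a global contrast change.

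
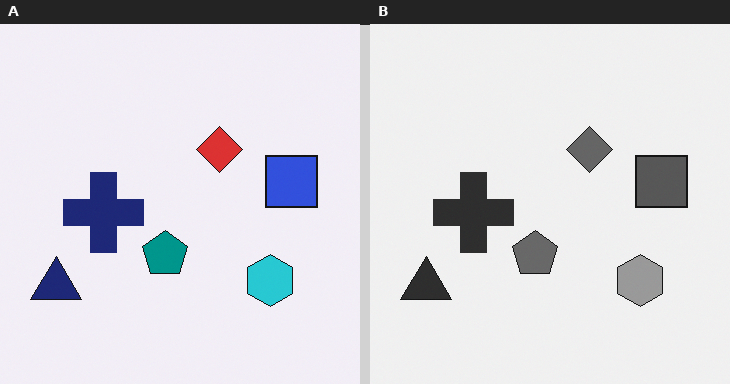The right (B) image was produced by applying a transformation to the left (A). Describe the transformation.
It was converted to grayscale.

All color is removed — every shape is now a shade of grey.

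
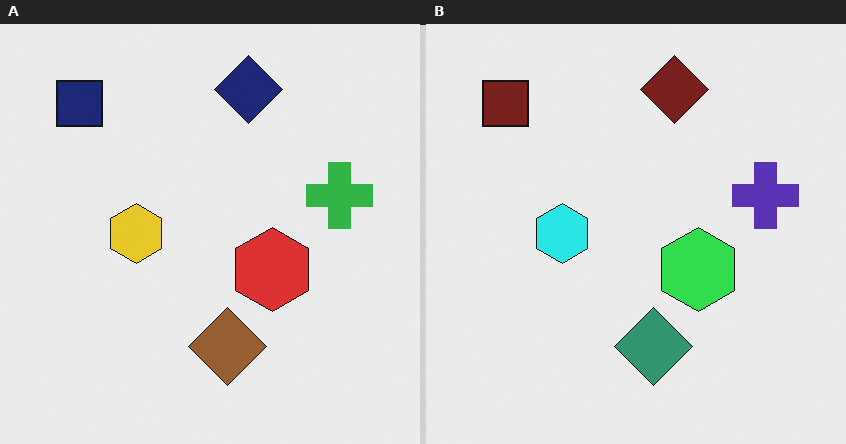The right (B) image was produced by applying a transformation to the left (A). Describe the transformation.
Hue-shifted by a moderate amount.

Every shape's color has rotated by the same amount around the hue wheel — a uniform hue shift.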